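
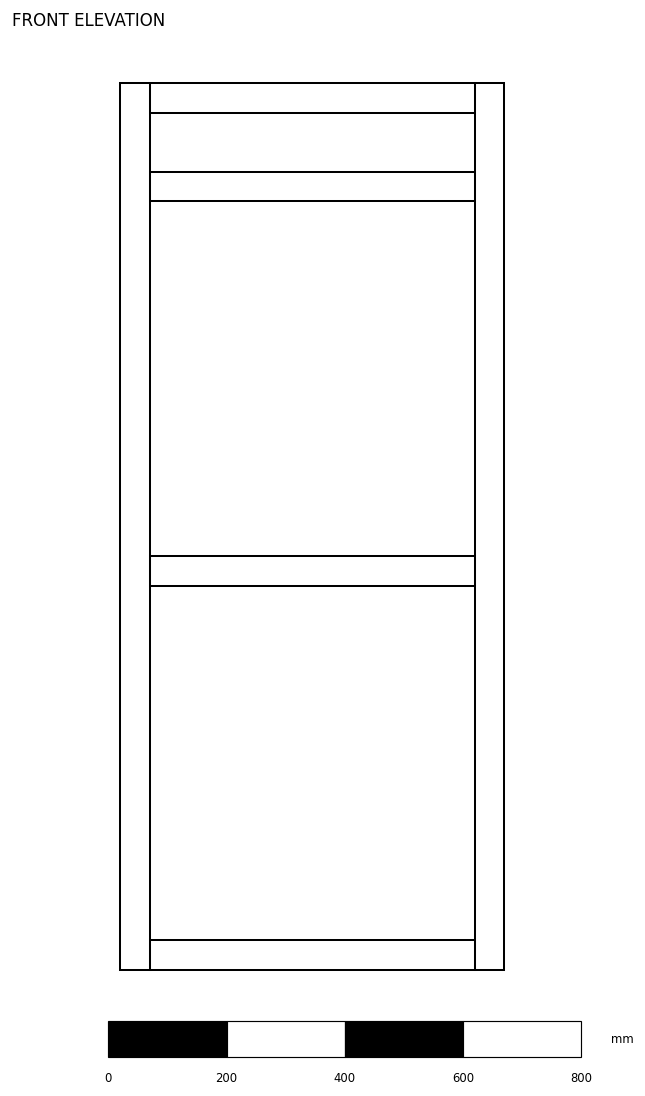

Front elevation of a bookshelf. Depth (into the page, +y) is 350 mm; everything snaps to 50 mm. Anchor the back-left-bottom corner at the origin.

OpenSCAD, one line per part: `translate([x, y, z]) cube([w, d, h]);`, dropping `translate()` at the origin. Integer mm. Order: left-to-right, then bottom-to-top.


cube([50, 350, 1500]);
translate([50, 0, 0]) cube([550, 350, 50]);
translate([50, 0, 650]) cube([550, 350, 50]);
translate([50, 0, 1300]) cube([550, 350, 50]);
translate([50, 0, 1450]) cube([550, 350, 50]);
translate([600, 0, 0]) cube([50, 350, 1500]);


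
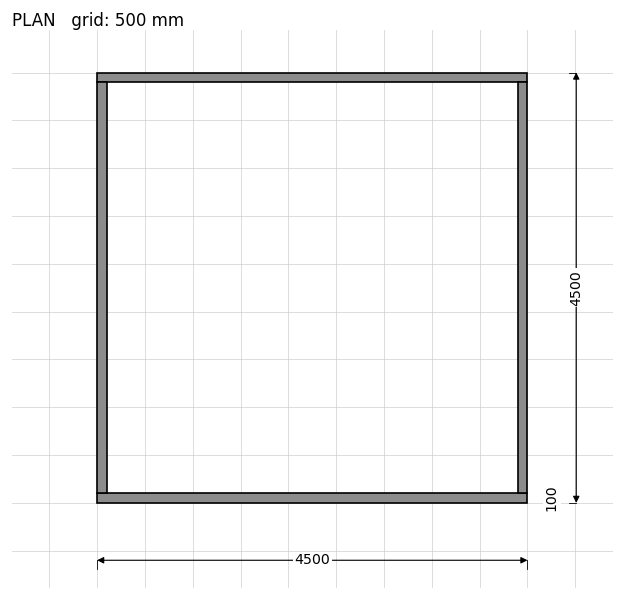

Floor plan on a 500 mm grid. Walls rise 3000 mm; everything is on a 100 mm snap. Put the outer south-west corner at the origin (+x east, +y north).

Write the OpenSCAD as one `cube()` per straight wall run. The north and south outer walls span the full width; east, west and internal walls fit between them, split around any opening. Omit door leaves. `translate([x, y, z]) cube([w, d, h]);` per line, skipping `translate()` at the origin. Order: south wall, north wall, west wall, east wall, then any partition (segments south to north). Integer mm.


cube([4500, 100, 3000]);
translate([0, 4400, 0]) cube([4500, 100, 3000]);
translate([0, 100, 0]) cube([100, 4300, 3000]);
translate([4400, 100, 0]) cube([100, 4300, 3000]);


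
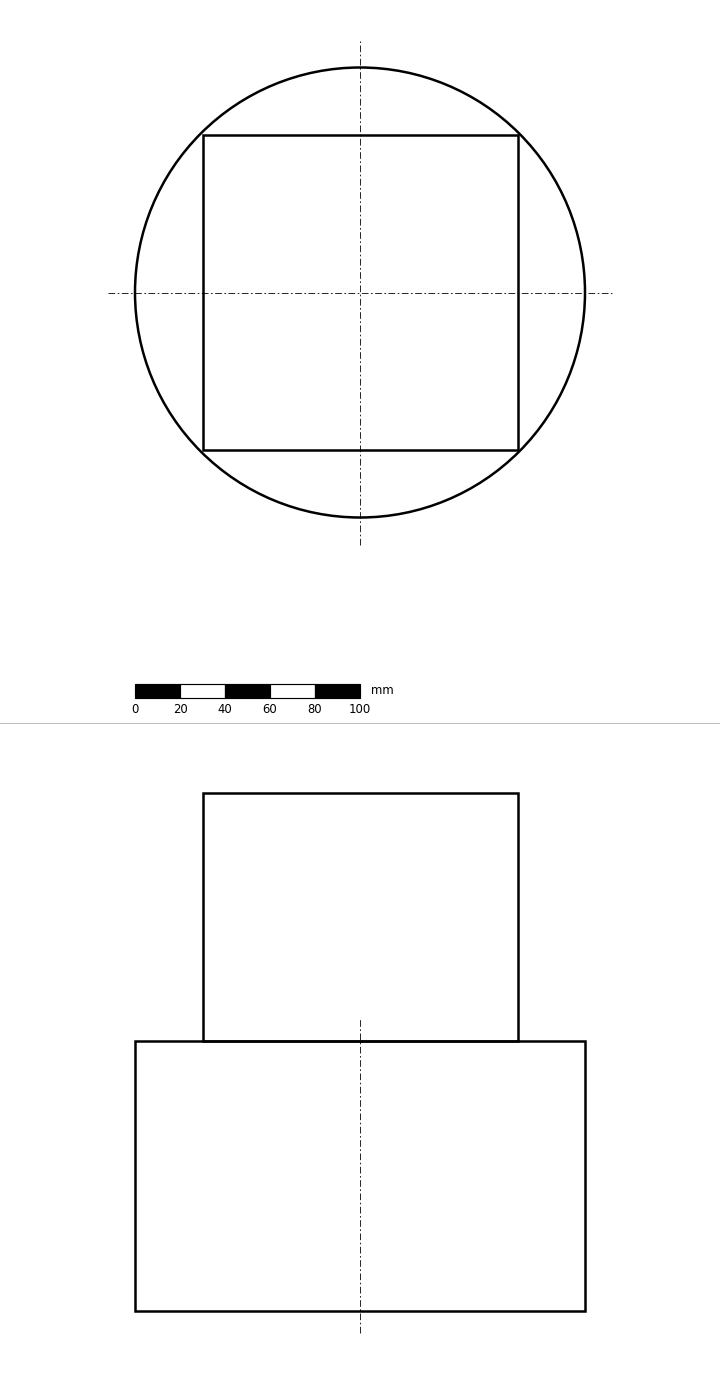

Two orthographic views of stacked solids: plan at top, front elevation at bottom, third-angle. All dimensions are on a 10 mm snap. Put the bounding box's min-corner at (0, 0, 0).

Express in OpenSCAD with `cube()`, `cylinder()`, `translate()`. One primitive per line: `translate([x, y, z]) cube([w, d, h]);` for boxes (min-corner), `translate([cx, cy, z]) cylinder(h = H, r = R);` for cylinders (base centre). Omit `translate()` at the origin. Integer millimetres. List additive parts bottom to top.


translate([100, 100, 0]) cylinder(h = 120, r = 100);
translate([30, 30, 120]) cube([140, 140, 110]);


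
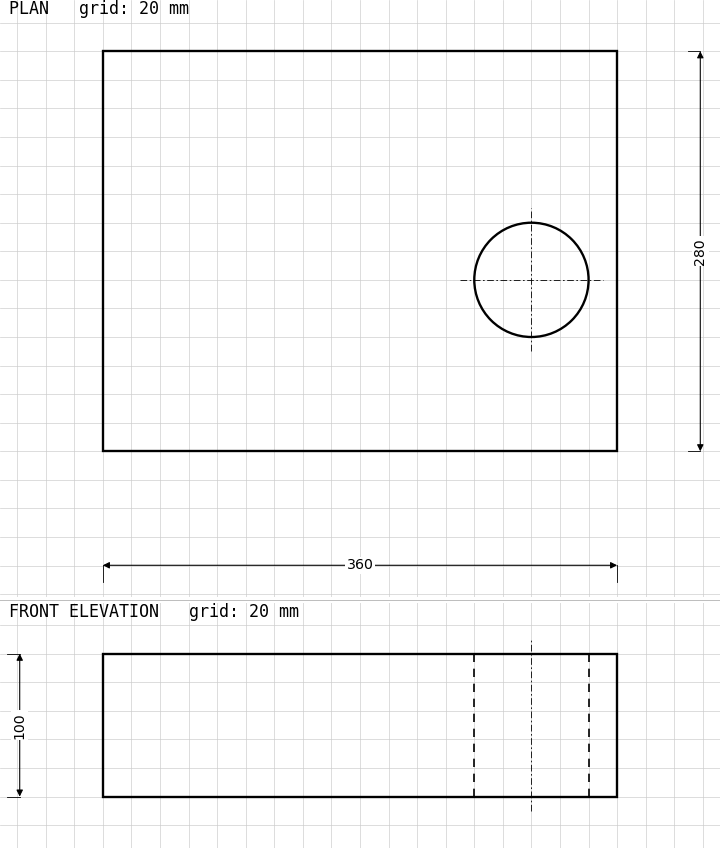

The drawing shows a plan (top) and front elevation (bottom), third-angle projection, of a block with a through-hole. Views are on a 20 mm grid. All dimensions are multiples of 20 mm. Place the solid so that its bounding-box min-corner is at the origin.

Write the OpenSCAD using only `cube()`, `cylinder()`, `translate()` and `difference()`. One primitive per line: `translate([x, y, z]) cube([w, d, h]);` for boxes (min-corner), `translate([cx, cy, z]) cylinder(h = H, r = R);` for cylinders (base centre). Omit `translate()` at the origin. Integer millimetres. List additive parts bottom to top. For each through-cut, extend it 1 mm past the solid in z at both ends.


difference() {
  cube([360, 280, 100]);
  translate([300, 120, -1]) cylinder(h = 102, r = 40);
}


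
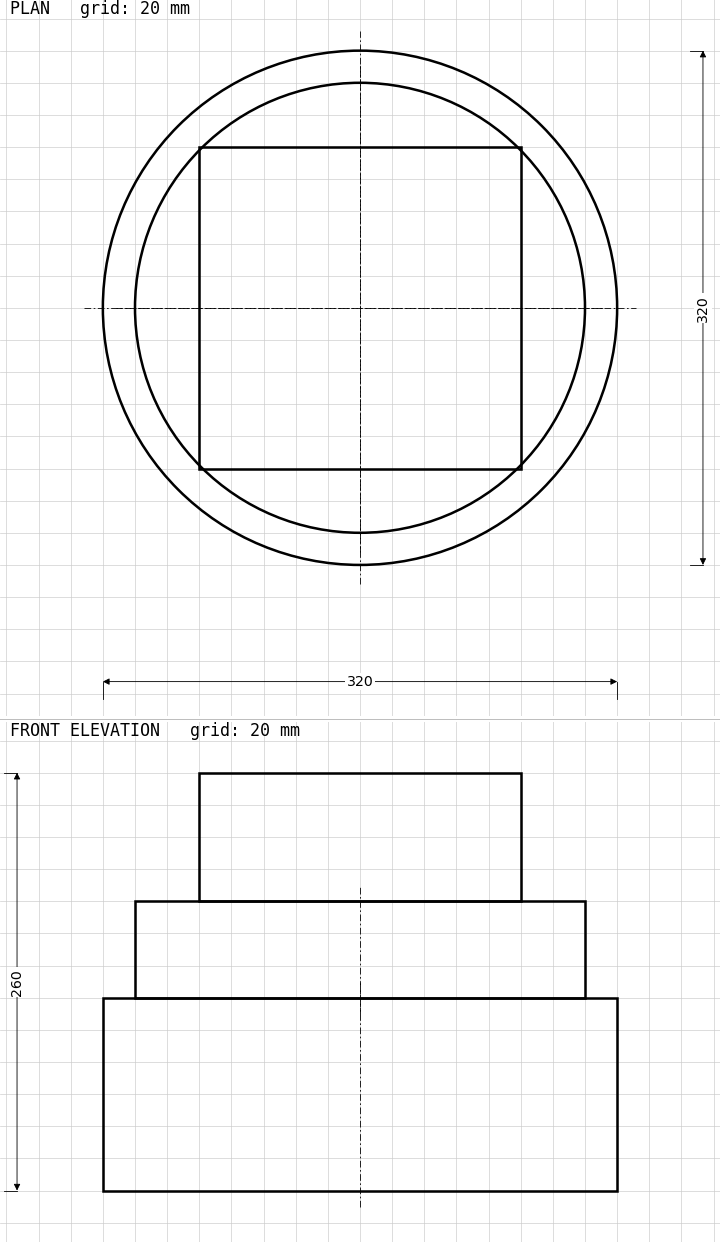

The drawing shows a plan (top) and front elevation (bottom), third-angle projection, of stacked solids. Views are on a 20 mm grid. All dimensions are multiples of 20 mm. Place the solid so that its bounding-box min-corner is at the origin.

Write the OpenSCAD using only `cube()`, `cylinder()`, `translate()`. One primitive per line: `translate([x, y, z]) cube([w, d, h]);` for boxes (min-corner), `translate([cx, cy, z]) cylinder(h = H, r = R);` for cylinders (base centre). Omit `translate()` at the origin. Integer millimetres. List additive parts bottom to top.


translate([160, 160, 0]) cylinder(h = 120, r = 160);
translate([160, 160, 120]) cylinder(h = 60, r = 140);
translate([60, 60, 180]) cube([200, 200, 80]);


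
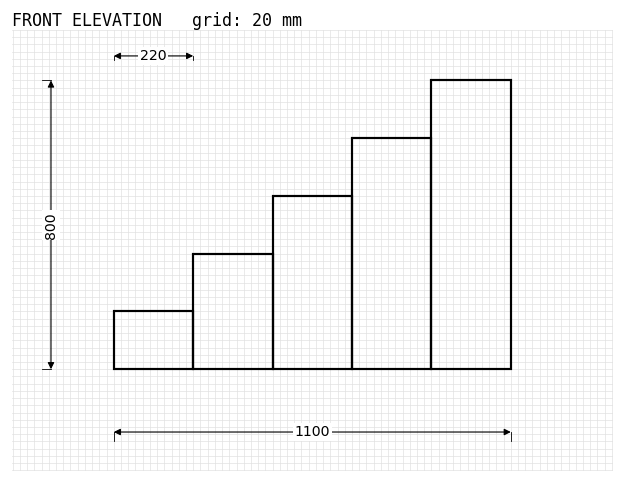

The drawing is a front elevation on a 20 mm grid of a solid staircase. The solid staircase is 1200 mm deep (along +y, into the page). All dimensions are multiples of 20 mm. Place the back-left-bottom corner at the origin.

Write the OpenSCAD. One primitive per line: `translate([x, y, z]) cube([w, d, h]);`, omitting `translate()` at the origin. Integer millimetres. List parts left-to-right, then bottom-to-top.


cube([220, 1200, 160]);
translate([220, 0, 0]) cube([220, 1200, 320]);
translate([440, 0, 0]) cube([220, 1200, 480]);
translate([660, 0, 0]) cube([220, 1200, 640]);
translate([880, 0, 0]) cube([220, 1200, 800]);


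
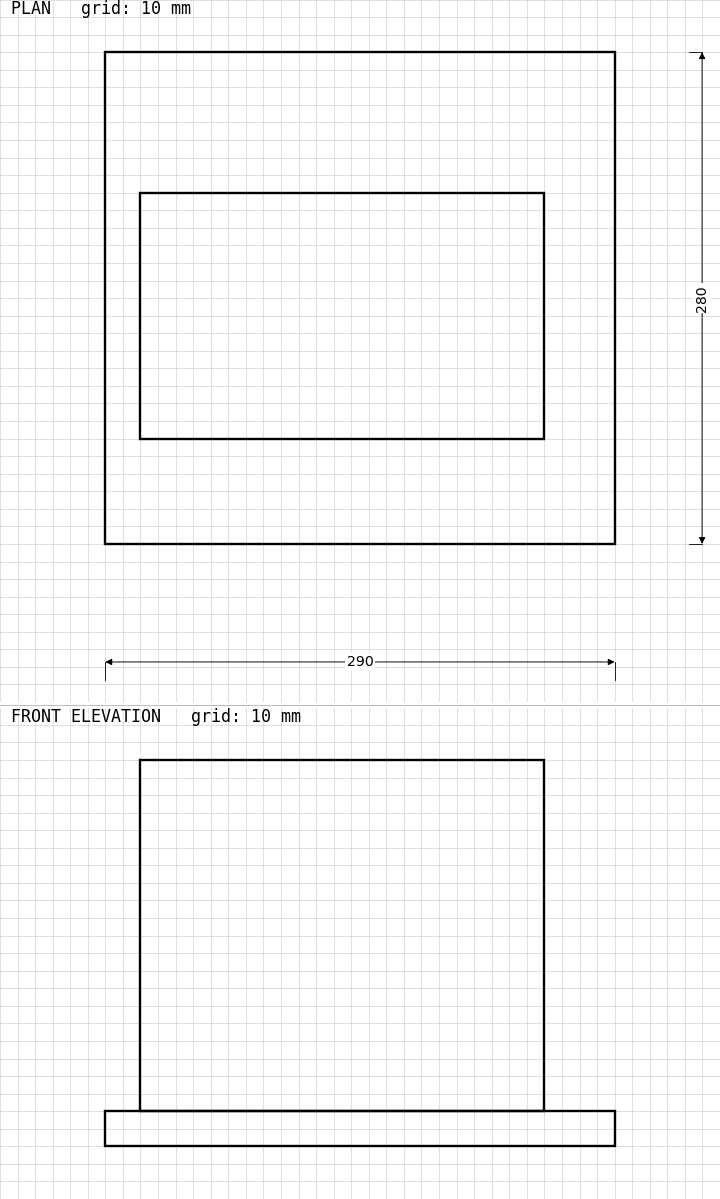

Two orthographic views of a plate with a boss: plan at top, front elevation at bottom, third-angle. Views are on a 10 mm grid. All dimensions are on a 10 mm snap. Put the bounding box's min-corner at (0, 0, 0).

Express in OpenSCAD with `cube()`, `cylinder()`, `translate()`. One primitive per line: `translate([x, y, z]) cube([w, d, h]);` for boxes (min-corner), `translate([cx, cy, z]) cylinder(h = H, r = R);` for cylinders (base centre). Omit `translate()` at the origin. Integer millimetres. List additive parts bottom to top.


cube([290, 280, 20]);
translate([20, 60, 20]) cube([230, 140, 200]);


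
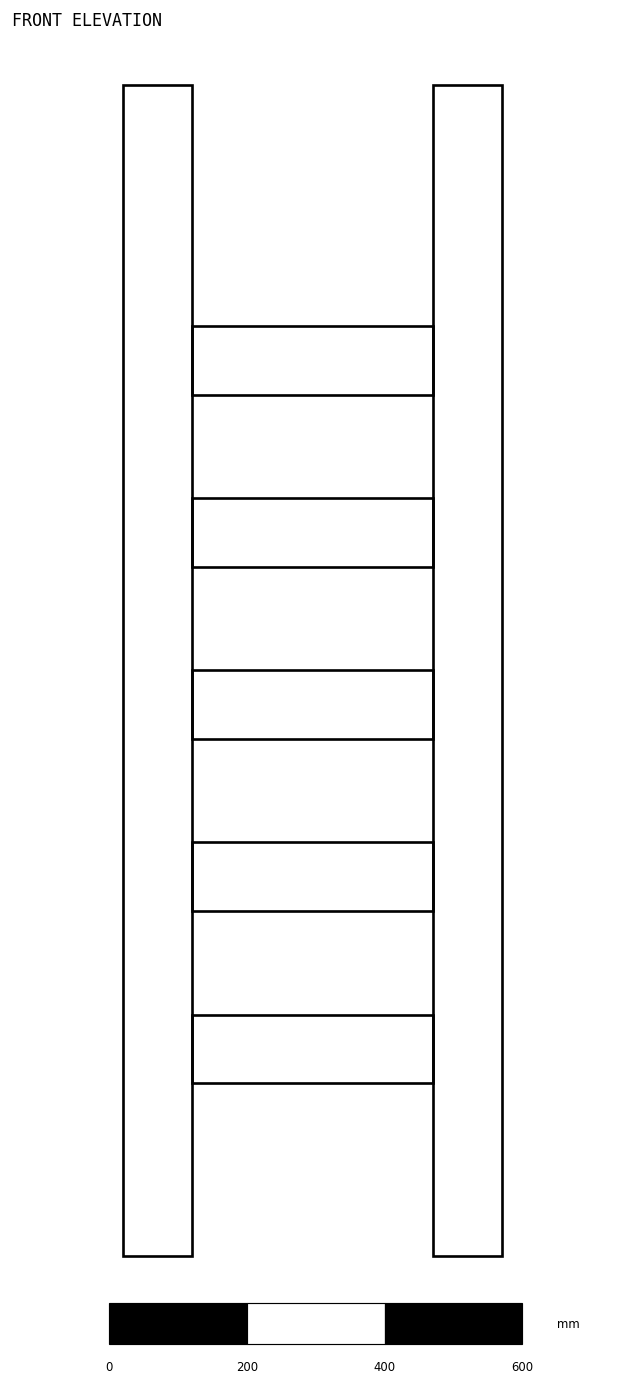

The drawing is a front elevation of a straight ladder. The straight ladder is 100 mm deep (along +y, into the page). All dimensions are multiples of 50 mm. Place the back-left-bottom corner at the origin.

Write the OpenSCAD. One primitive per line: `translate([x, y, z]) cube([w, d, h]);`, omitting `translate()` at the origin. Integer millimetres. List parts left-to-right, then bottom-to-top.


cube([100, 100, 1700]);
translate([100, 0, 250]) cube([350, 100, 100]);
translate([100, 0, 500]) cube([350, 100, 100]);
translate([100, 0, 750]) cube([350, 100, 100]);
translate([100, 0, 1000]) cube([350, 100, 100]);
translate([100, 0, 1250]) cube([350, 100, 100]);
translate([450, 0, 0]) cube([100, 100, 1700]);


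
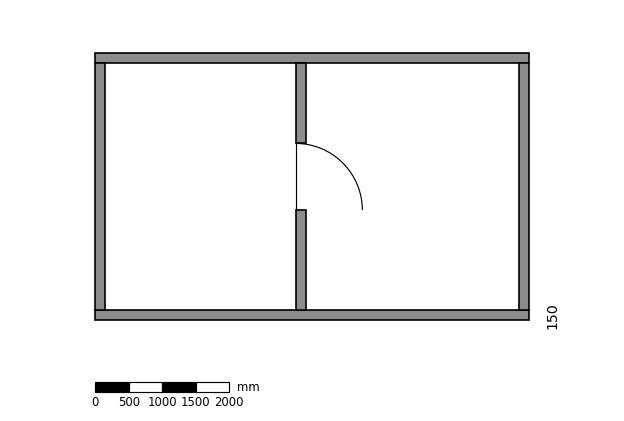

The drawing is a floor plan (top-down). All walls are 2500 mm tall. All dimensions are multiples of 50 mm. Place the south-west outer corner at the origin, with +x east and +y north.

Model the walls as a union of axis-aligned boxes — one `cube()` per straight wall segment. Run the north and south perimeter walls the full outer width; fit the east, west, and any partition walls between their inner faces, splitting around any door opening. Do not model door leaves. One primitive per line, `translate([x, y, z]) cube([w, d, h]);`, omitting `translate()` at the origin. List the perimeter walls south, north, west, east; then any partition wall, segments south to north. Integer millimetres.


cube([6500, 150, 2500]);
translate([0, 3850, 0]) cube([6500, 150, 2500]);
translate([0, 150, 0]) cube([150, 3700, 2500]);
translate([6350, 150, 0]) cube([150, 3700, 2500]);
translate([3000, 150, 0]) cube([150, 1500, 2500]);
translate([3000, 2650, 0]) cube([150, 1200, 2500]);


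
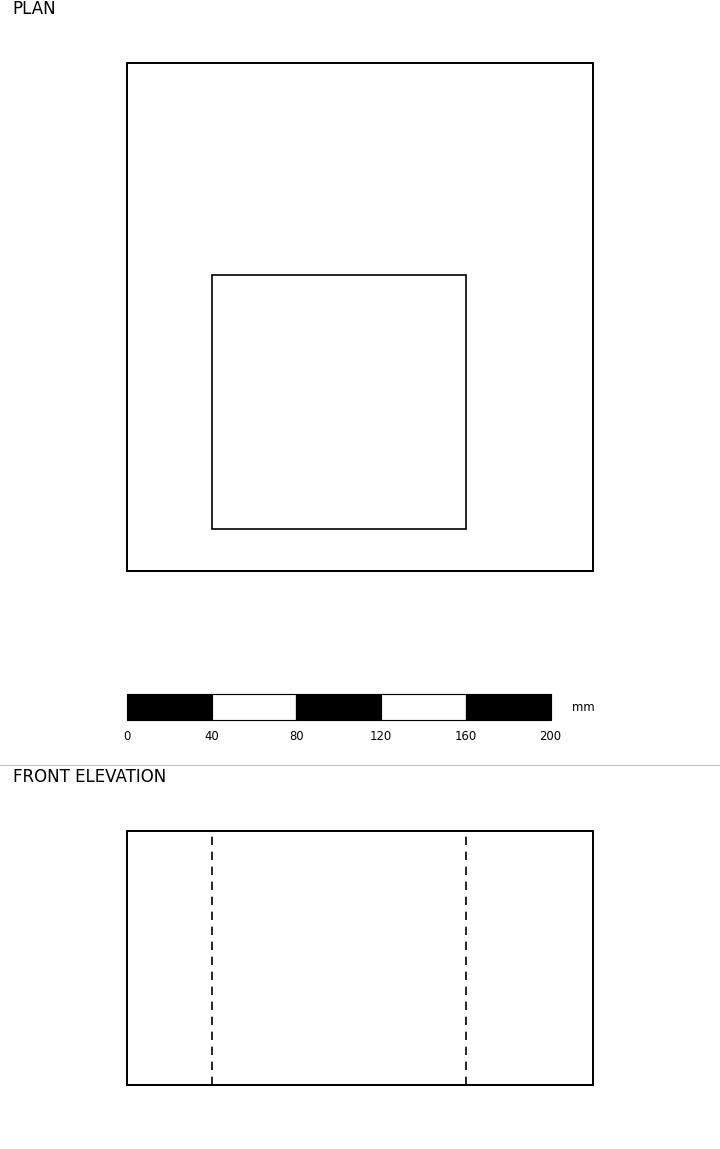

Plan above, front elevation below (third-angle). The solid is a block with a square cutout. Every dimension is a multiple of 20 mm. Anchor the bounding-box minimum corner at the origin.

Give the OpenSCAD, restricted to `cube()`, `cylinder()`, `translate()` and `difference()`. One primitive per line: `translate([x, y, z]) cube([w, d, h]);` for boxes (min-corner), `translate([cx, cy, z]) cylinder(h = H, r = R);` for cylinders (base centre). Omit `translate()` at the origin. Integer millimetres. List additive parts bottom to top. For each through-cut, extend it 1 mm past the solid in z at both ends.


difference() {
  cube([220, 240, 120]);
  translate([40, 20, -1]) cube([120, 120, 122]);
}


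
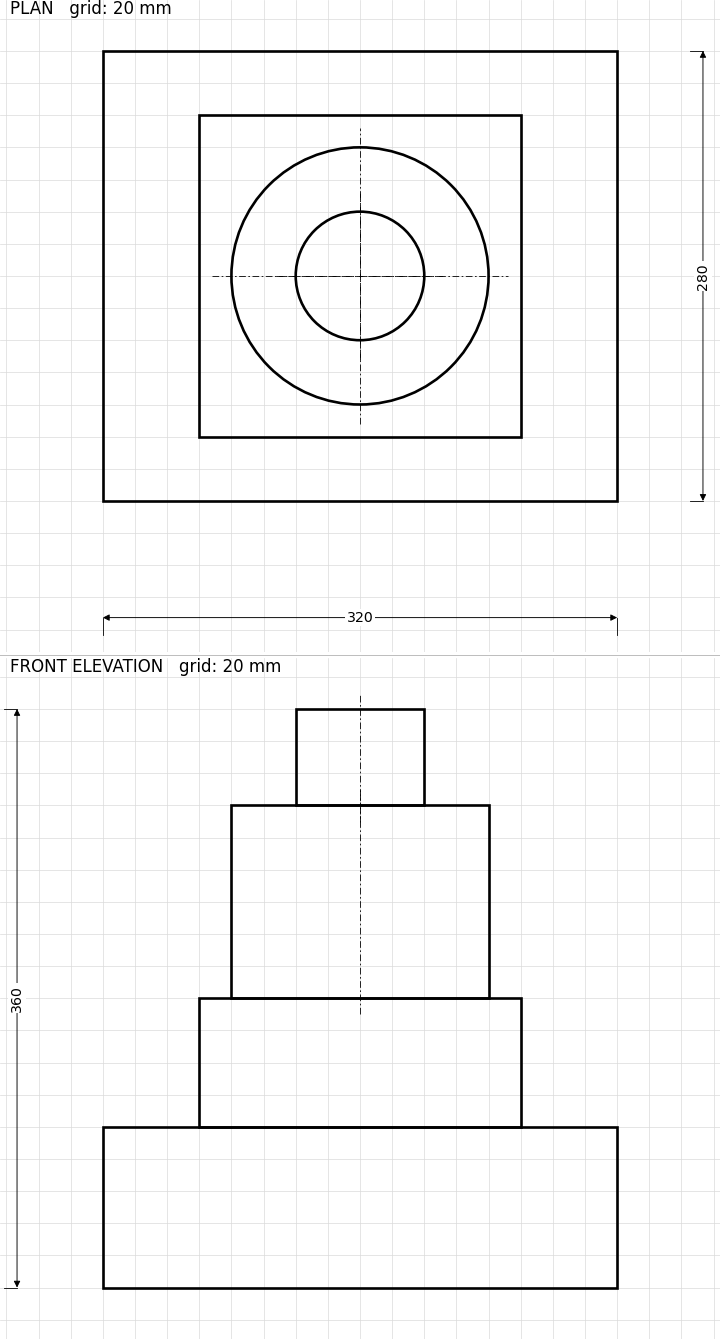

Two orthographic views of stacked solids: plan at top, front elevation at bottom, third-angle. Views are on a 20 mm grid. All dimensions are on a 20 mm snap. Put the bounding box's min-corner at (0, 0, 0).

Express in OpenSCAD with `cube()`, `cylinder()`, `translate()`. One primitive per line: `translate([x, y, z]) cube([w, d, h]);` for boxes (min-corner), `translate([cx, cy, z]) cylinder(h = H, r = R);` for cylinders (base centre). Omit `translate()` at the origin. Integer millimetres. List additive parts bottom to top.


cube([320, 280, 100]);
translate([60, 40, 100]) cube([200, 200, 80]);
translate([160, 140, 180]) cylinder(h = 120, r = 80);
translate([160, 140, 300]) cylinder(h = 60, r = 40);


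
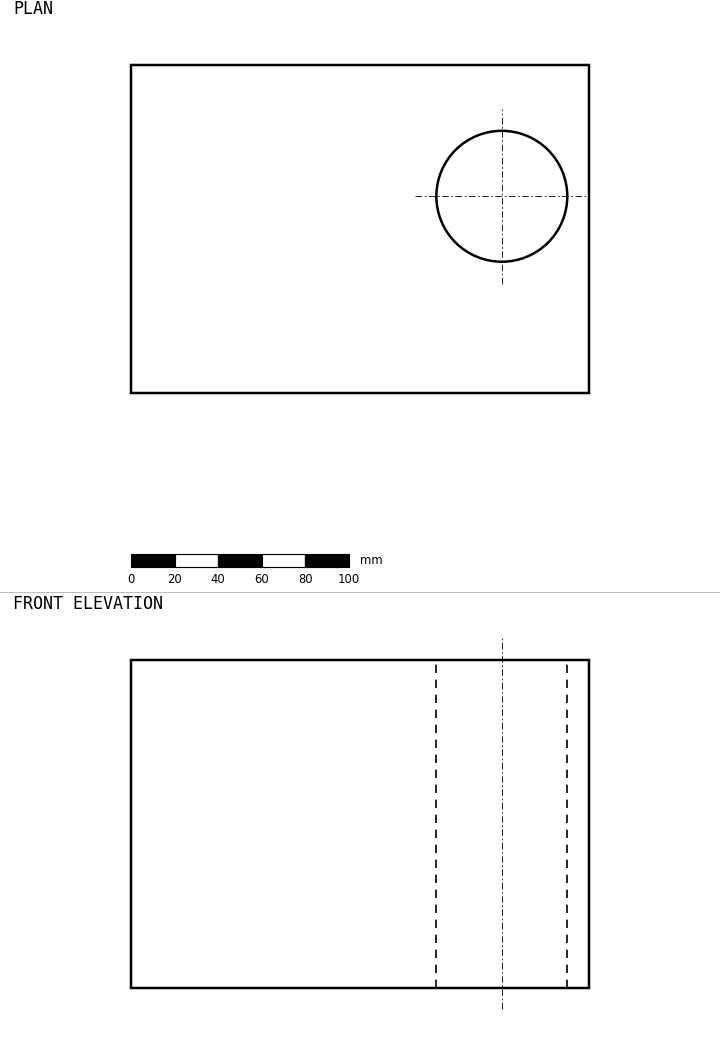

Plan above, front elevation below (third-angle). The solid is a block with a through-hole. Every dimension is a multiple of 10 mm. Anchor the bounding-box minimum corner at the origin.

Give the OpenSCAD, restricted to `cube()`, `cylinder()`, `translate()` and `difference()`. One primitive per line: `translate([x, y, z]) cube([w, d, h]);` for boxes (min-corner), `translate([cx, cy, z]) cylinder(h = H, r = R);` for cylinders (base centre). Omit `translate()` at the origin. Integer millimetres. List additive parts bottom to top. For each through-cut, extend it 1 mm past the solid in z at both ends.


difference() {
  cube([210, 150, 150]);
  translate([170, 90, -1]) cylinder(h = 152, r = 30);
}


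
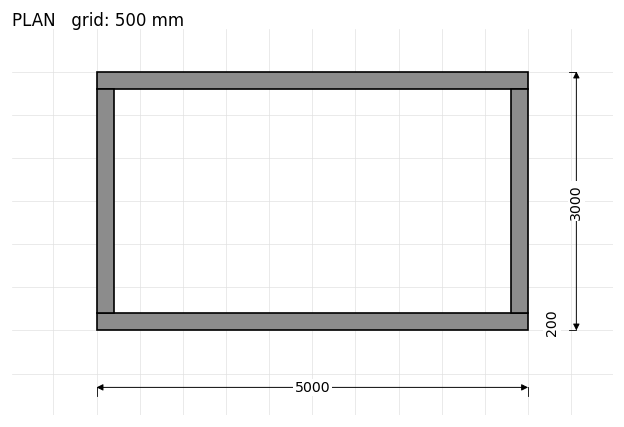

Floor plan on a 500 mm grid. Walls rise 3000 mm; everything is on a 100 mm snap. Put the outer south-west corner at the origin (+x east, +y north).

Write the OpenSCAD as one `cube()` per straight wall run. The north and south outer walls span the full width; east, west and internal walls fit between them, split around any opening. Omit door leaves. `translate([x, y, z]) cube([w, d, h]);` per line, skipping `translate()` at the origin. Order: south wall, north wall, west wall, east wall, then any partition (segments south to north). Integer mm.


cube([5000, 200, 3000]);
translate([0, 2800, 0]) cube([5000, 200, 3000]);
translate([0, 200, 0]) cube([200, 2600, 3000]);
translate([4800, 200, 0]) cube([200, 2600, 3000]);


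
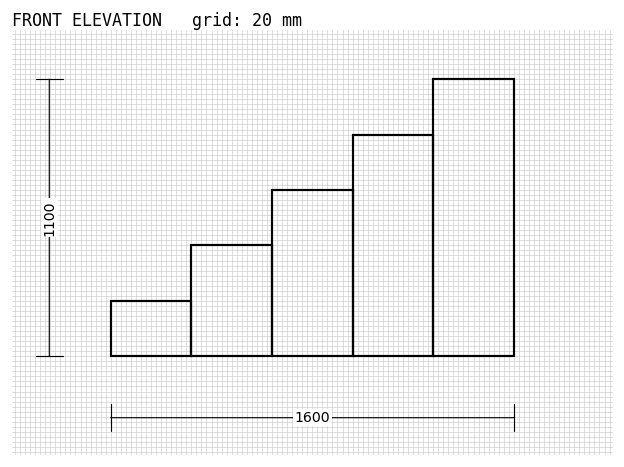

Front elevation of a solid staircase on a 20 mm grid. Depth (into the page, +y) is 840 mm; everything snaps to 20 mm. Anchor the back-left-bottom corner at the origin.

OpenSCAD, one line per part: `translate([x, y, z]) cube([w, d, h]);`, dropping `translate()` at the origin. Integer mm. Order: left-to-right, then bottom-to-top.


cube([320, 840, 220]);
translate([320, 0, 0]) cube([320, 840, 440]);
translate([640, 0, 0]) cube([320, 840, 660]);
translate([960, 0, 0]) cube([320, 840, 880]);
translate([1280, 0, 0]) cube([320, 840, 1100]);


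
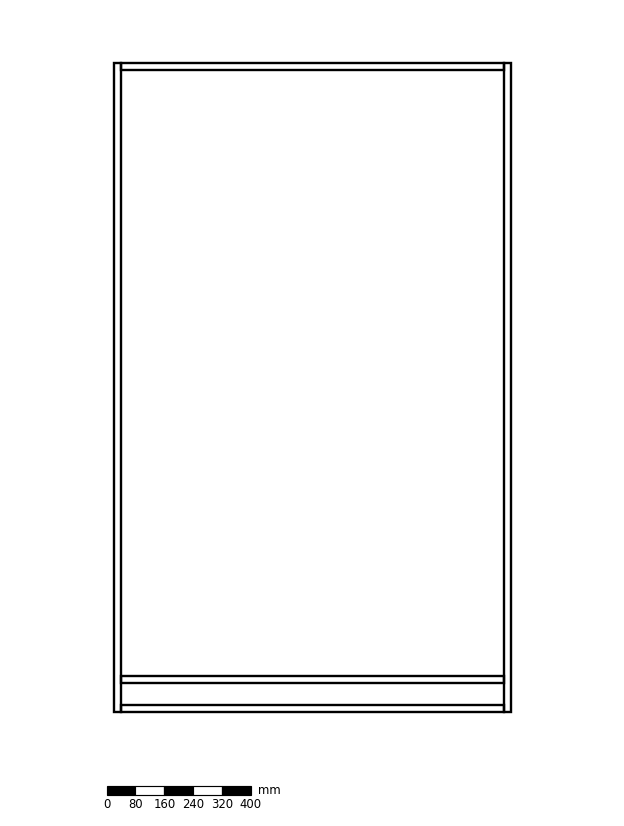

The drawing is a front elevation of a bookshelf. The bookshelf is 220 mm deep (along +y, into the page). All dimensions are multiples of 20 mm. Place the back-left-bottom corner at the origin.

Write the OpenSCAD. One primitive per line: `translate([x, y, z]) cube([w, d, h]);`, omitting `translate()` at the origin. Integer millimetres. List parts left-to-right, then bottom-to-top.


cube([20, 220, 1800]);
translate([20, 0, 0]) cube([1060, 220, 20]);
translate([20, 0, 80]) cube([1060, 220, 20]);
translate([20, 0, 1780]) cube([1060, 220, 20]);
translate([1080, 0, 0]) cube([20, 220, 1800]);


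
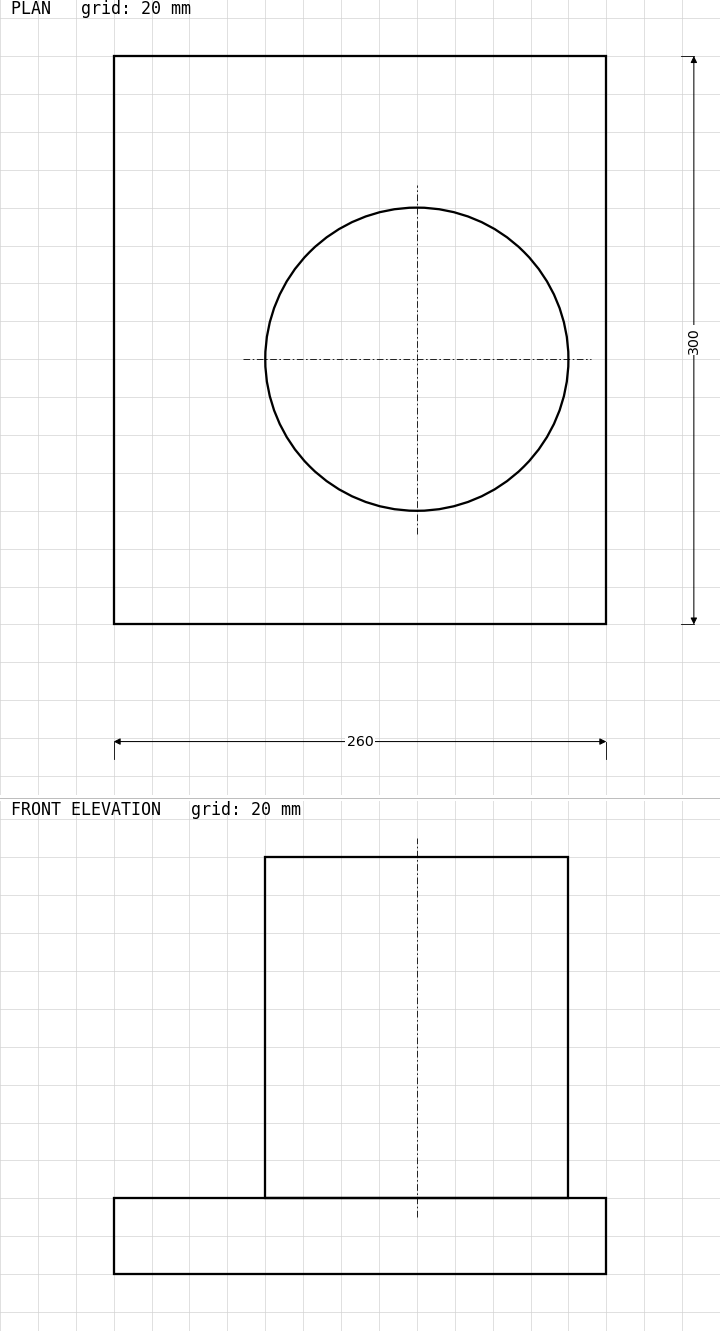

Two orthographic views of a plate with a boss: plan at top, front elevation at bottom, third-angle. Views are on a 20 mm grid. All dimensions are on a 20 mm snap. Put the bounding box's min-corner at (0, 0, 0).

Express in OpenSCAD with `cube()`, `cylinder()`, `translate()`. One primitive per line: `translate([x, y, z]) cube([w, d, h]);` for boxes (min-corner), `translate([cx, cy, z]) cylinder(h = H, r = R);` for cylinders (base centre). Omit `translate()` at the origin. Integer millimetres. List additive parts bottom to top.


cube([260, 300, 40]);
translate([160, 140, 40]) cylinder(h = 180, r = 80);


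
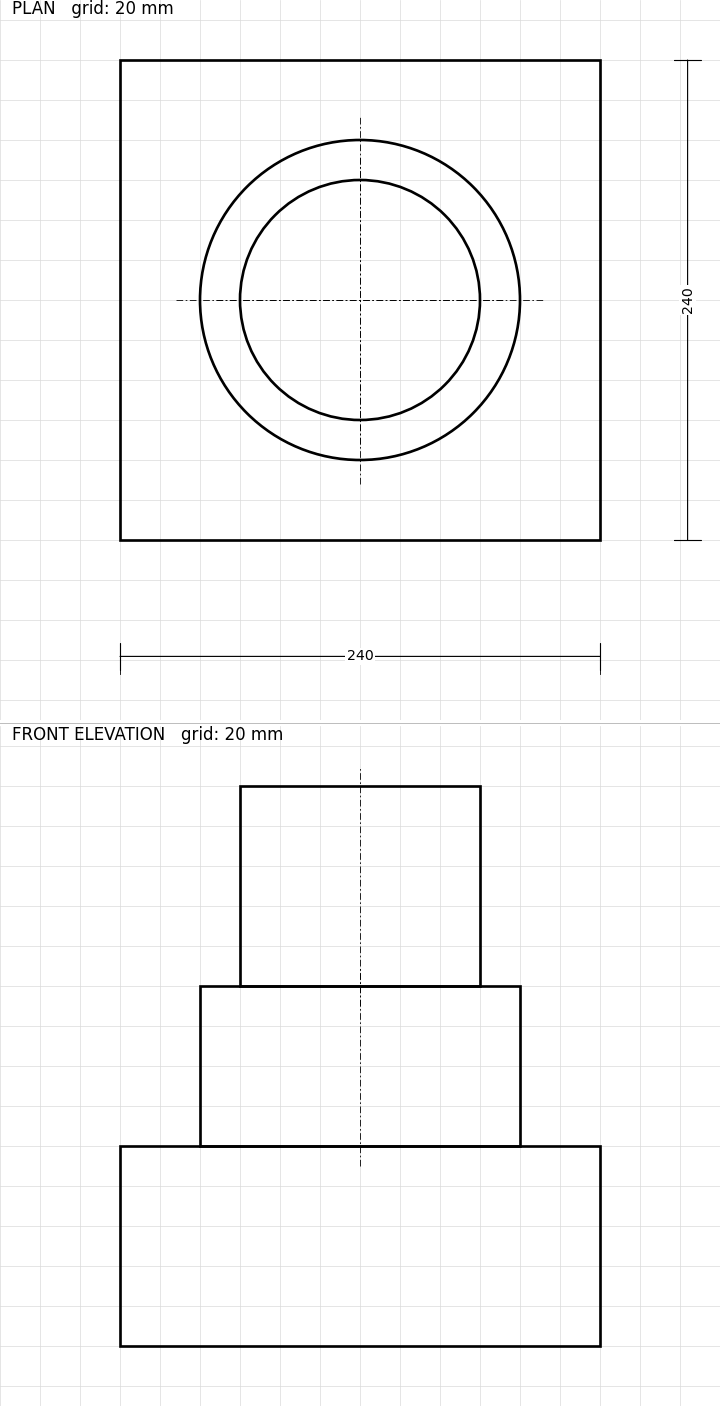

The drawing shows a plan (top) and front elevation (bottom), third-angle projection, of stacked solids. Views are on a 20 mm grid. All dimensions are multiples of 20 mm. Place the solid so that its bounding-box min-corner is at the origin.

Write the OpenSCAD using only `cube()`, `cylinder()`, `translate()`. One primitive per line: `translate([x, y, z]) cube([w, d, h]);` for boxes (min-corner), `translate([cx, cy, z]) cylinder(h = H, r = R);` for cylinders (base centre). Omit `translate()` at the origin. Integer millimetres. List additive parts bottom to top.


cube([240, 240, 100]);
translate([120, 120, 100]) cylinder(h = 80, r = 80);
translate([120, 120, 180]) cylinder(h = 100, r = 60);


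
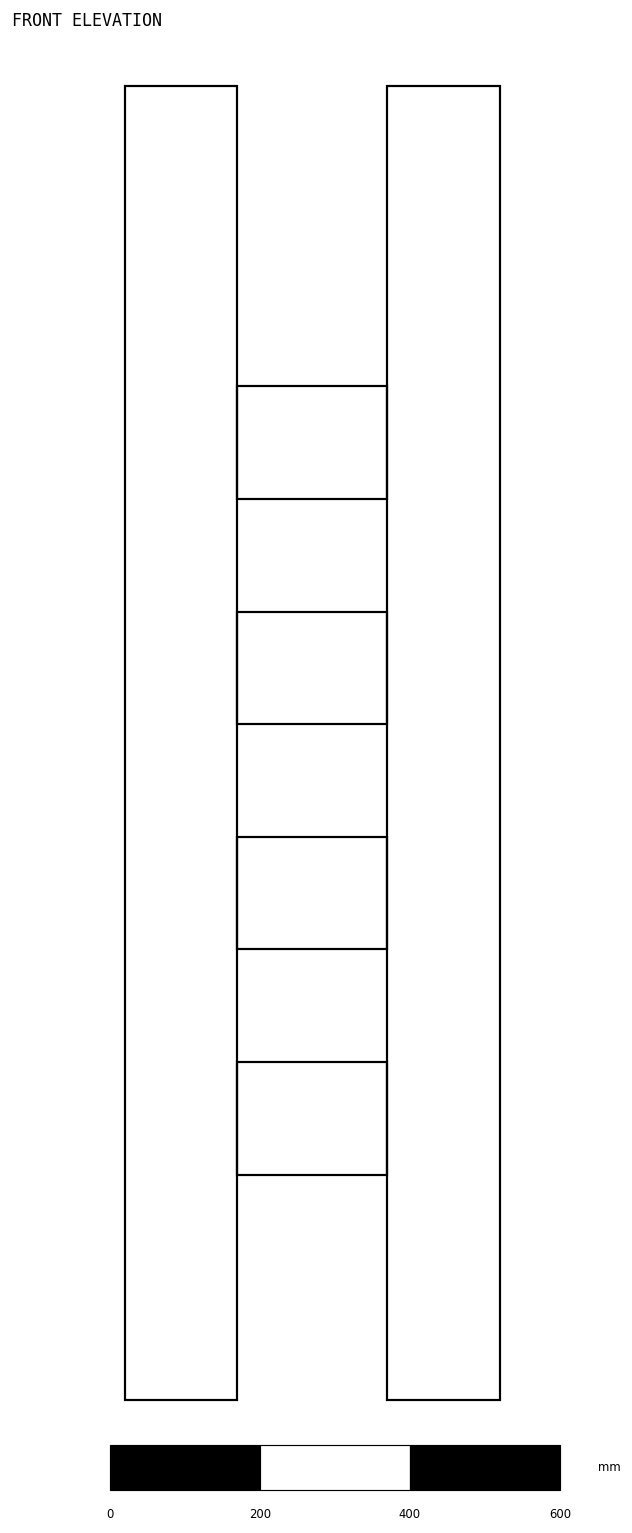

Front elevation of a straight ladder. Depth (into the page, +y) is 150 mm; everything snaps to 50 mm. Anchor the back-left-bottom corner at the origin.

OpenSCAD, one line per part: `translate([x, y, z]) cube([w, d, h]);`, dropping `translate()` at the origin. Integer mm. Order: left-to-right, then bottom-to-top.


cube([150, 150, 1750]);
translate([150, 0, 300]) cube([200, 150, 150]);
translate([150, 0, 600]) cube([200, 150, 150]);
translate([150, 0, 900]) cube([200, 150, 150]);
translate([150, 0, 1200]) cube([200, 150, 150]);
translate([350, 0, 0]) cube([150, 150, 1750]);


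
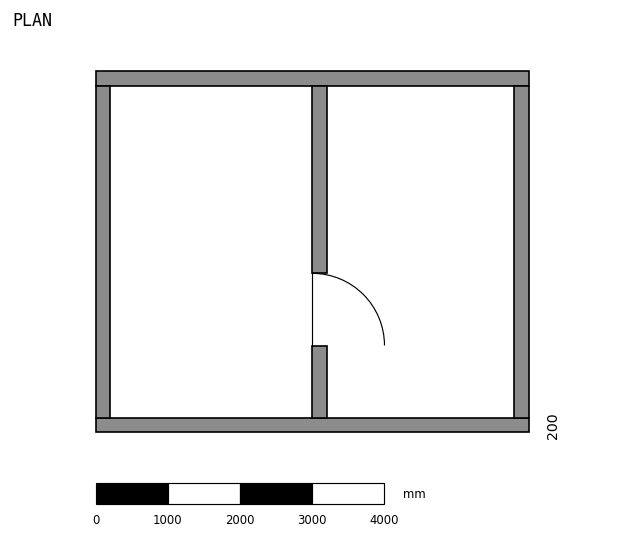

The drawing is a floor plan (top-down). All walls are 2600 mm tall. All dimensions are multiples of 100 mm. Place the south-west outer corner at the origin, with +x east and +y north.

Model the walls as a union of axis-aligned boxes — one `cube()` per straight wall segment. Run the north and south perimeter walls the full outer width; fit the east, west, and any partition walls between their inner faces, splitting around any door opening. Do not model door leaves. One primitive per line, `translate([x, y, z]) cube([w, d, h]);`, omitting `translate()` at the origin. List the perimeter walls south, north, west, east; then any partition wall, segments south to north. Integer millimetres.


cube([6000, 200, 2600]);
translate([0, 4800, 0]) cube([6000, 200, 2600]);
translate([0, 200, 0]) cube([200, 4600, 2600]);
translate([5800, 200, 0]) cube([200, 4600, 2600]);
translate([3000, 200, 0]) cube([200, 1000, 2600]);
translate([3000, 2200, 0]) cube([200, 2600, 2600]);


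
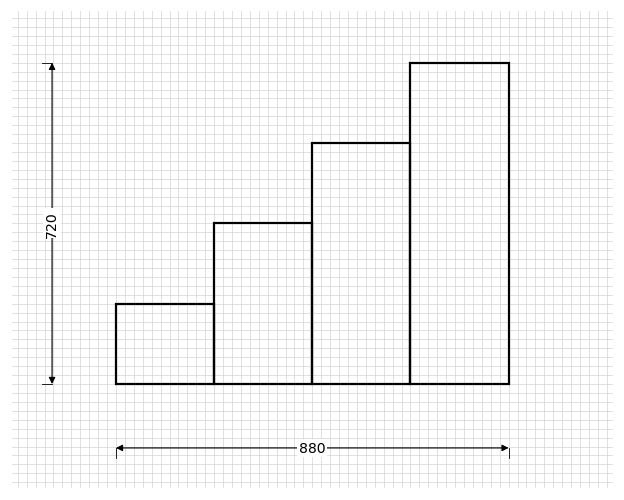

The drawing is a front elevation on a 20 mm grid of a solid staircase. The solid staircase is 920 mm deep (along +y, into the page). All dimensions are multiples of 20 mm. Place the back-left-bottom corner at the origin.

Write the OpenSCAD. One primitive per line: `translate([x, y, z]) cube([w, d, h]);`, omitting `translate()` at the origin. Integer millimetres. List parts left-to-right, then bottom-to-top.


cube([220, 920, 180]);
translate([220, 0, 0]) cube([220, 920, 360]);
translate([440, 0, 0]) cube([220, 920, 540]);
translate([660, 0, 0]) cube([220, 920, 720]);


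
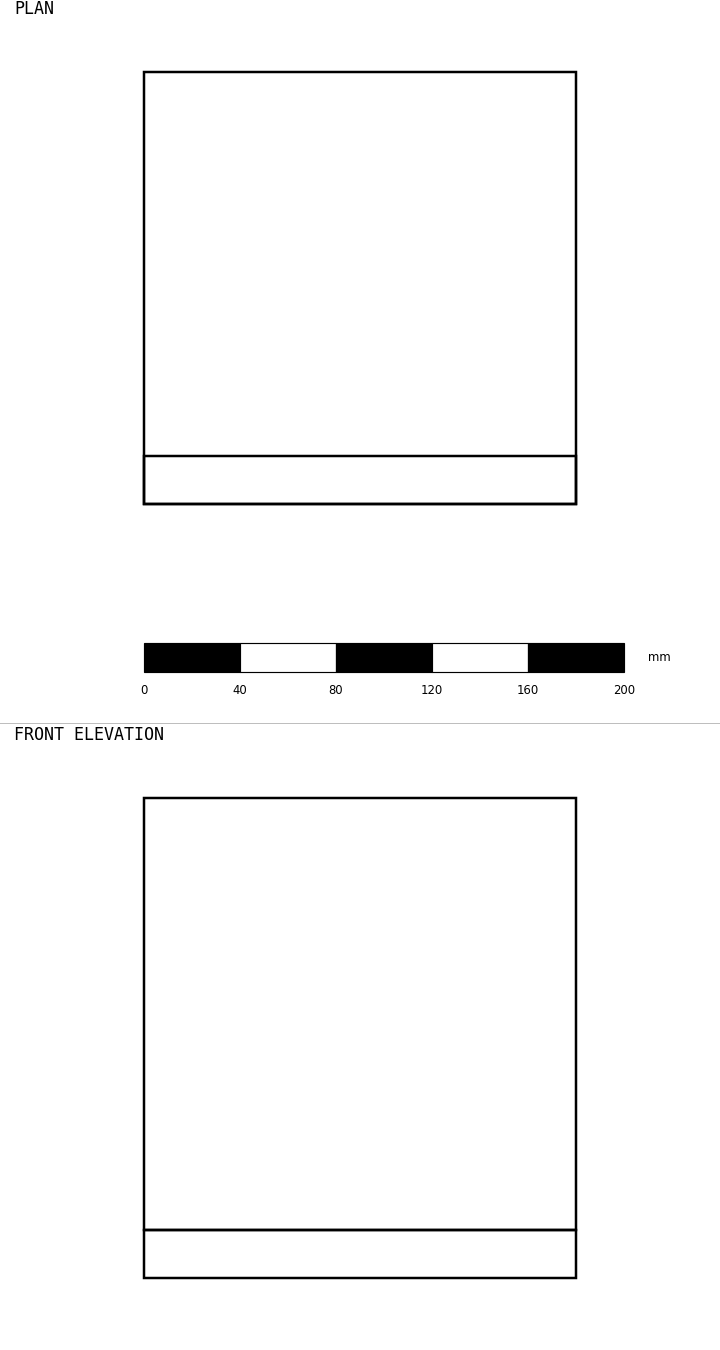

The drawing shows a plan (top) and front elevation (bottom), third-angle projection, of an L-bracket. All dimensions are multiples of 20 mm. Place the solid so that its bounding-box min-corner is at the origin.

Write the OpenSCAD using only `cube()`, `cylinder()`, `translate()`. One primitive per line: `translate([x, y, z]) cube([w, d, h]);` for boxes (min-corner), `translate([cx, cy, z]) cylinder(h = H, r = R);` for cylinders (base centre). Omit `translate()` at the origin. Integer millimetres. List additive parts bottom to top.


cube([180, 180, 20]);
translate([0, 0, 20]) cube([180, 20, 180]);


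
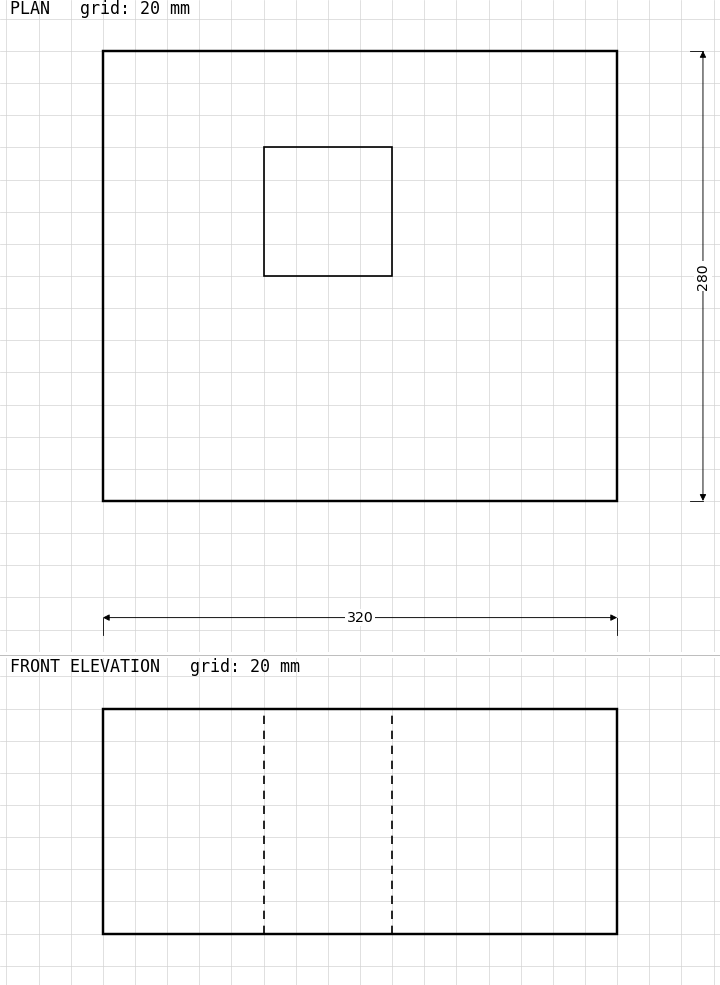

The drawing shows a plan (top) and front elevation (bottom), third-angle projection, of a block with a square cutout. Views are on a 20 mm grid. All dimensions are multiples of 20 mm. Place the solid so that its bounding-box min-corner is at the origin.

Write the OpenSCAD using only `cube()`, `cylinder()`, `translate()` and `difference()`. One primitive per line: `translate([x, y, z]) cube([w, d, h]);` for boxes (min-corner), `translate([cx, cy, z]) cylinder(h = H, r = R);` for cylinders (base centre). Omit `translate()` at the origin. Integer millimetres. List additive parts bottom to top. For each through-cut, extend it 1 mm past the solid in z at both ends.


difference() {
  cube([320, 280, 140]);
  translate([100, 140, -1]) cube([80, 80, 142]);
}


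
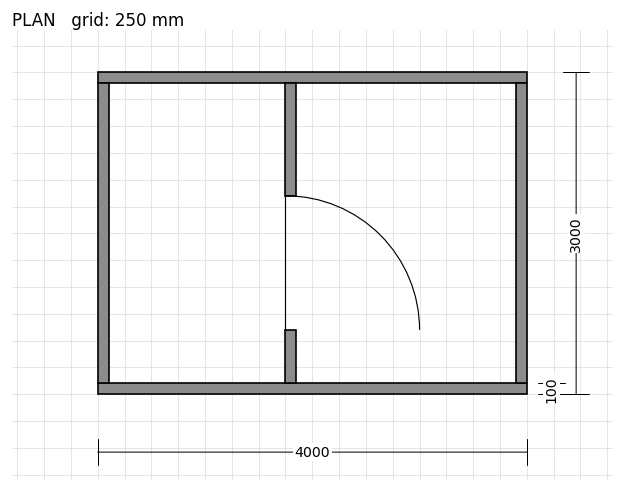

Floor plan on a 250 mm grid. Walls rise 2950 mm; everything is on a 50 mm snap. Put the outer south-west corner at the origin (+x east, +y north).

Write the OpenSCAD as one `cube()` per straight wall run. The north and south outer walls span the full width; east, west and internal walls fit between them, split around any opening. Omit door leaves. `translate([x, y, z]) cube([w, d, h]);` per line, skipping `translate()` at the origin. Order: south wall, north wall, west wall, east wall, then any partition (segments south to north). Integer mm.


cube([4000, 100, 2950]);
translate([0, 2900, 0]) cube([4000, 100, 2950]);
translate([0, 100, 0]) cube([100, 2800, 2950]);
translate([3900, 100, 0]) cube([100, 2800, 2950]);
translate([1750, 100, 0]) cube([100, 500, 2950]);
translate([1750, 1850, 0]) cube([100, 1050, 2950]);


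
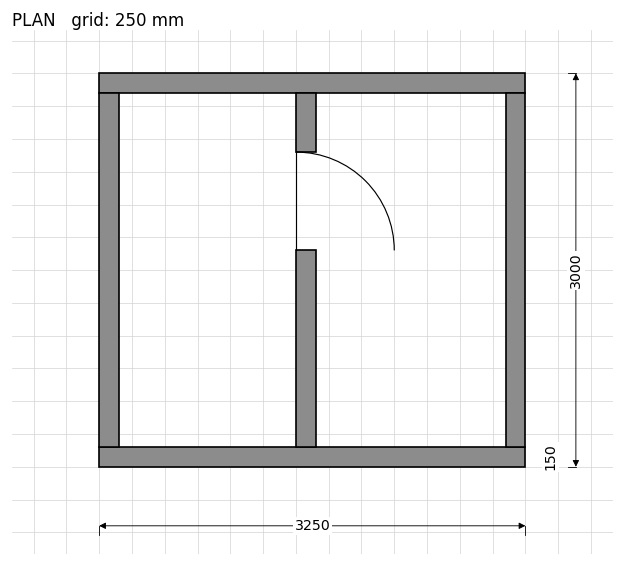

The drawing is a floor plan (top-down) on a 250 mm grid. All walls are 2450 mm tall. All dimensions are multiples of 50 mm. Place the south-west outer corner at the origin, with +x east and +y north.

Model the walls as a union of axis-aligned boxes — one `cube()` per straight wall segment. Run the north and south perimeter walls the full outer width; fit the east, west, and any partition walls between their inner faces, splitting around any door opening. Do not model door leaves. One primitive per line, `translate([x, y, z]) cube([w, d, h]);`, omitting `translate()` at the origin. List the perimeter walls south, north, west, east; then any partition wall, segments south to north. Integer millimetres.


cube([3250, 150, 2450]);
translate([0, 2850, 0]) cube([3250, 150, 2450]);
translate([0, 150, 0]) cube([150, 2700, 2450]);
translate([3100, 150, 0]) cube([150, 2700, 2450]);
translate([1500, 150, 0]) cube([150, 1500, 2450]);
translate([1500, 2400, 0]) cube([150, 450, 2450]);


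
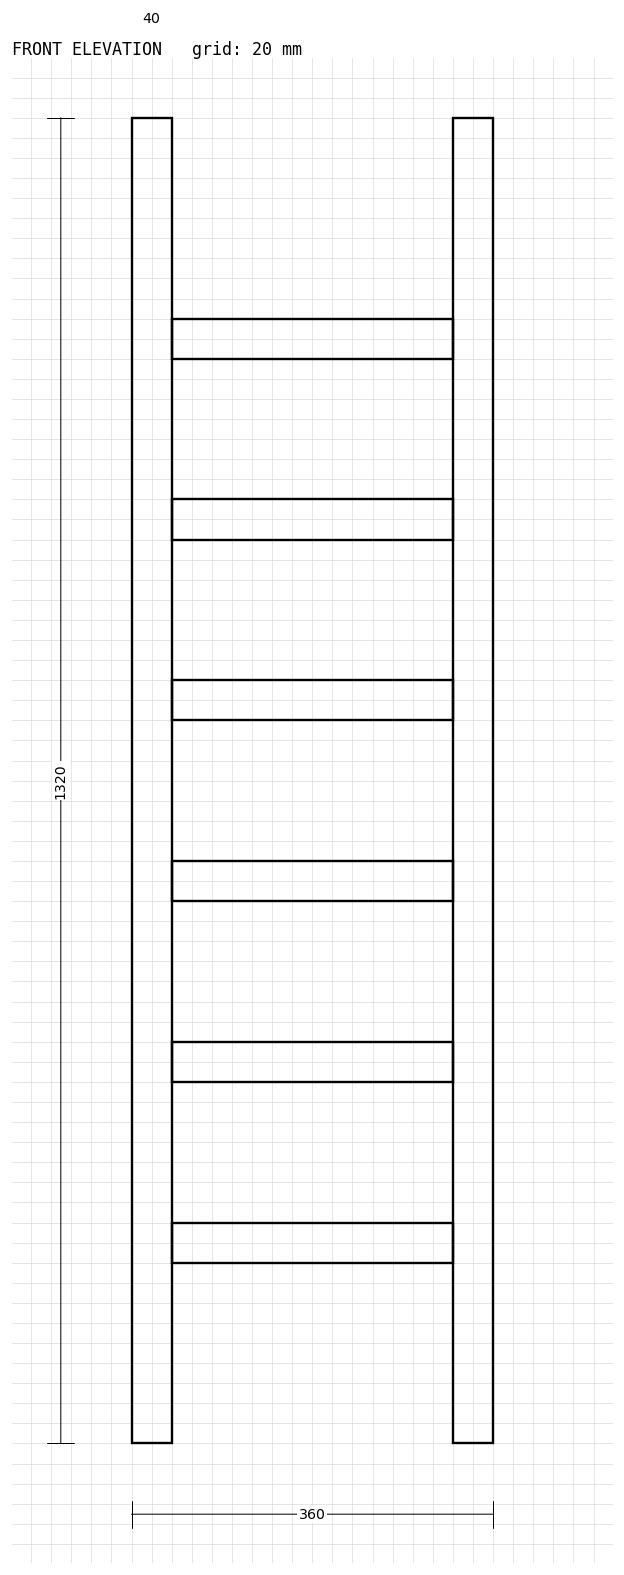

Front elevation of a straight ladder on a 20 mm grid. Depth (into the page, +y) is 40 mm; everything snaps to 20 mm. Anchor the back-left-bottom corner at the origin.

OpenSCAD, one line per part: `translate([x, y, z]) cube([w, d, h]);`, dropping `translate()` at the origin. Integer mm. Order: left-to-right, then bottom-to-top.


cube([40, 40, 1320]);
translate([40, 0, 180]) cube([280, 40, 40]);
translate([40, 0, 360]) cube([280, 40, 40]);
translate([40, 0, 540]) cube([280, 40, 40]);
translate([40, 0, 720]) cube([280, 40, 40]);
translate([40, 0, 900]) cube([280, 40, 40]);
translate([40, 0, 1080]) cube([280, 40, 40]);
translate([320, 0, 0]) cube([40, 40, 1320]);


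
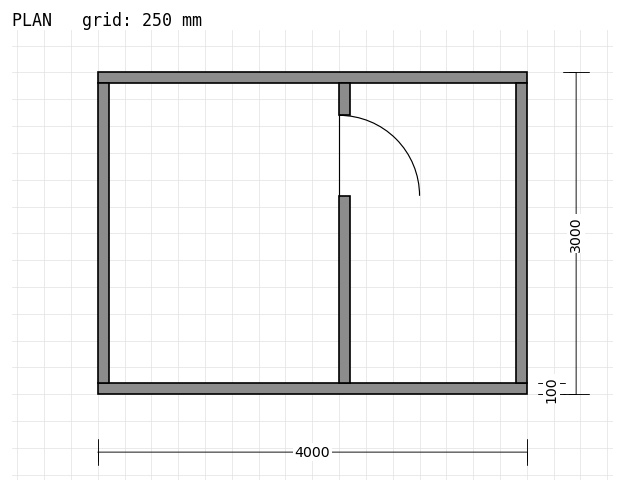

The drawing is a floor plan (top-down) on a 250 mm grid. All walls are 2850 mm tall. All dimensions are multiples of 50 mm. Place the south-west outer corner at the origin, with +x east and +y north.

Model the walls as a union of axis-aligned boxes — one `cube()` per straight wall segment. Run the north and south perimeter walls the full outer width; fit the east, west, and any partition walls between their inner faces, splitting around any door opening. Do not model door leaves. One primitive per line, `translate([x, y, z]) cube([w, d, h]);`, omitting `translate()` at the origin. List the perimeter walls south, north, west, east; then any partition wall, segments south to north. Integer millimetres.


cube([4000, 100, 2850]);
translate([0, 2900, 0]) cube([4000, 100, 2850]);
translate([0, 100, 0]) cube([100, 2800, 2850]);
translate([3900, 100, 0]) cube([100, 2800, 2850]);
translate([2250, 100, 0]) cube([100, 1750, 2850]);
translate([2250, 2600, 0]) cube([100, 300, 2850]);


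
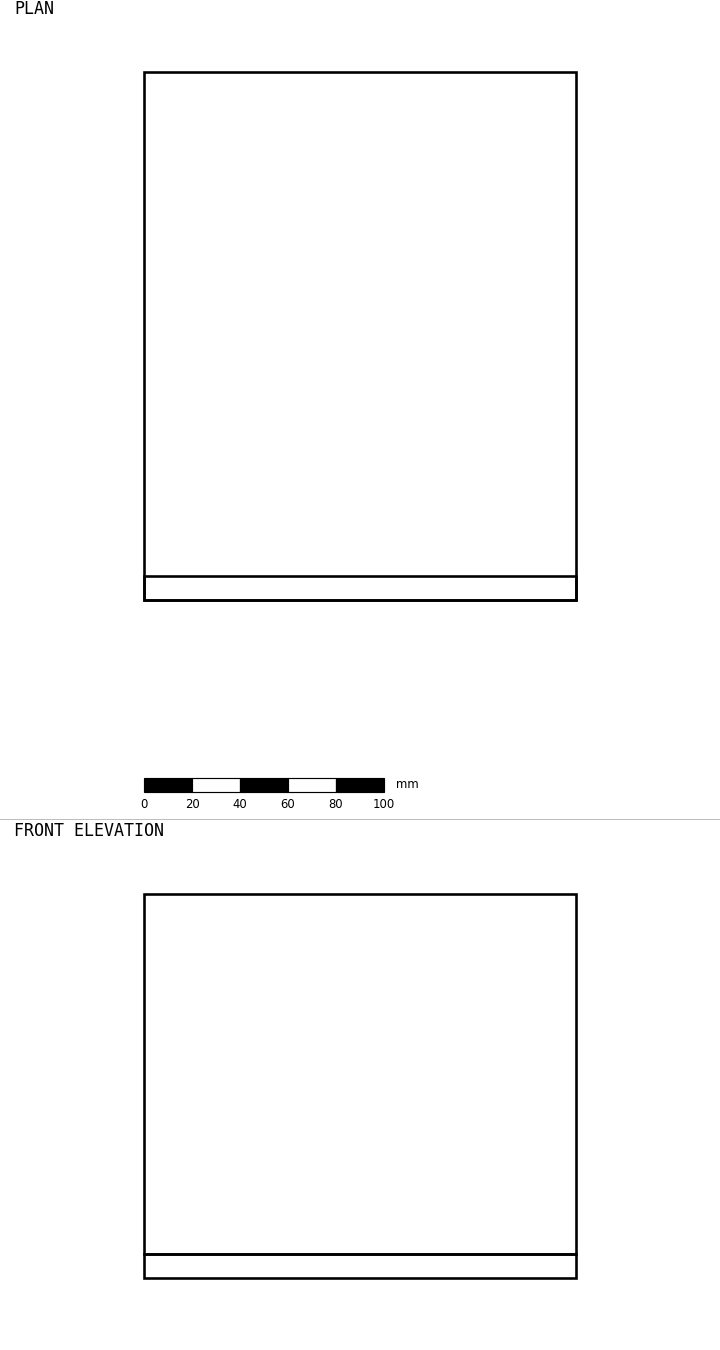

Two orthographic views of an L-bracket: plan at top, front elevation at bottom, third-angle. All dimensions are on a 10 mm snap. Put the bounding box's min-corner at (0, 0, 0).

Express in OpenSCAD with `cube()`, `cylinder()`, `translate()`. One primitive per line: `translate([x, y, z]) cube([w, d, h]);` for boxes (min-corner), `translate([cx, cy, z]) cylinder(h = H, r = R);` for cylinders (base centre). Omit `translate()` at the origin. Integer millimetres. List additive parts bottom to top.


cube([180, 220, 10]);
translate([0, 0, 10]) cube([180, 10, 150]);


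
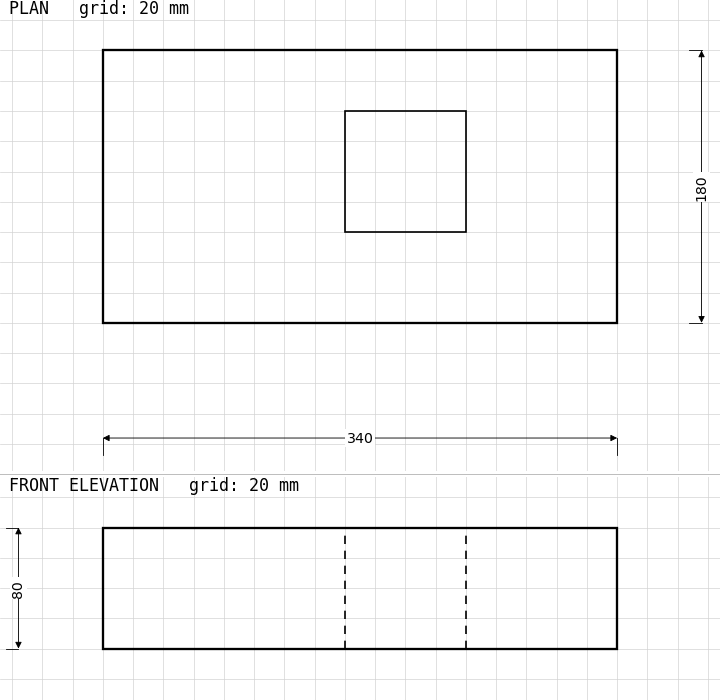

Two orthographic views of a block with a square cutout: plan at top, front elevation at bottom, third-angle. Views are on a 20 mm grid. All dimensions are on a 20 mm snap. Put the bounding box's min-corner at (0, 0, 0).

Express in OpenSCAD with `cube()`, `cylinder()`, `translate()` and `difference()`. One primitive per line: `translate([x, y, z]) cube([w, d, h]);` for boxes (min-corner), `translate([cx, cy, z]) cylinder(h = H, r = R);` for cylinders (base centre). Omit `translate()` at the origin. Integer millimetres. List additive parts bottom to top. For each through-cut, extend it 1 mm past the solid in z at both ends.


difference() {
  cube([340, 180, 80]);
  translate([160, 60, -1]) cube([80, 80, 82]);
}


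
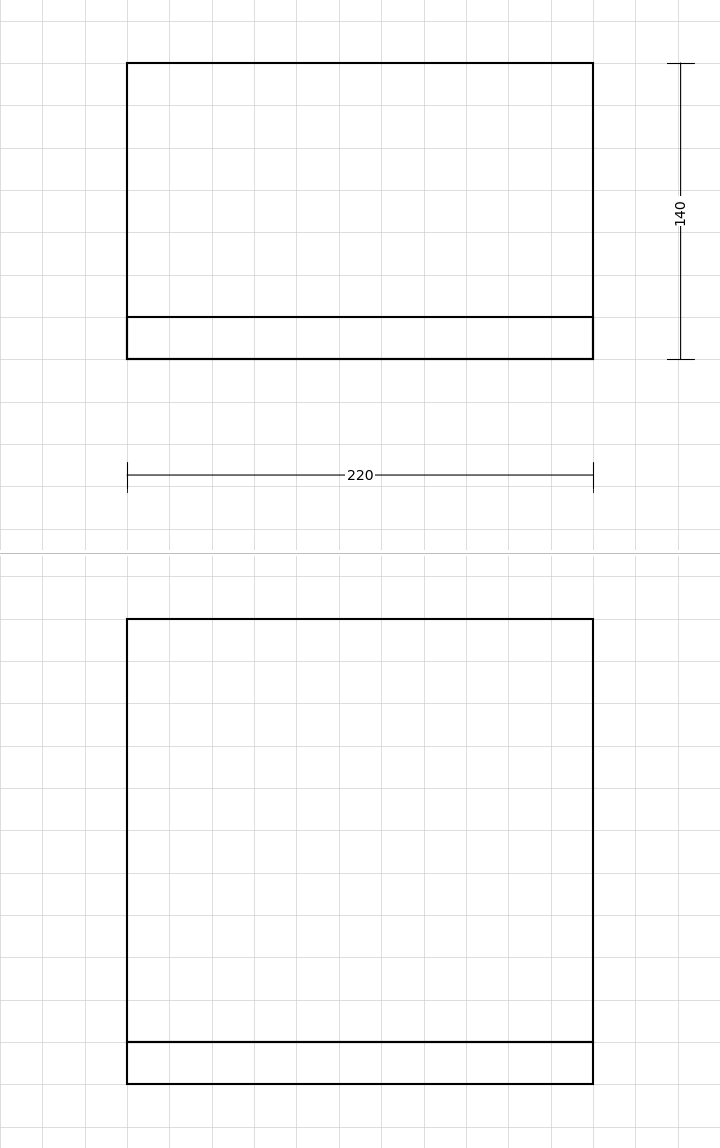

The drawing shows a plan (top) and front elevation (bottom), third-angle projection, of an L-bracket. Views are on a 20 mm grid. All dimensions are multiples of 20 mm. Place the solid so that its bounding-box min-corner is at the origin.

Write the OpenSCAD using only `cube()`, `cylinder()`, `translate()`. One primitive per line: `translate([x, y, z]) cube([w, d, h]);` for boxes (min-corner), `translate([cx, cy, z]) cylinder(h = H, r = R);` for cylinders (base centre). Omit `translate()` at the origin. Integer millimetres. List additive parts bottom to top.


cube([220, 140, 20]);
translate([0, 0, 20]) cube([220, 20, 200]);


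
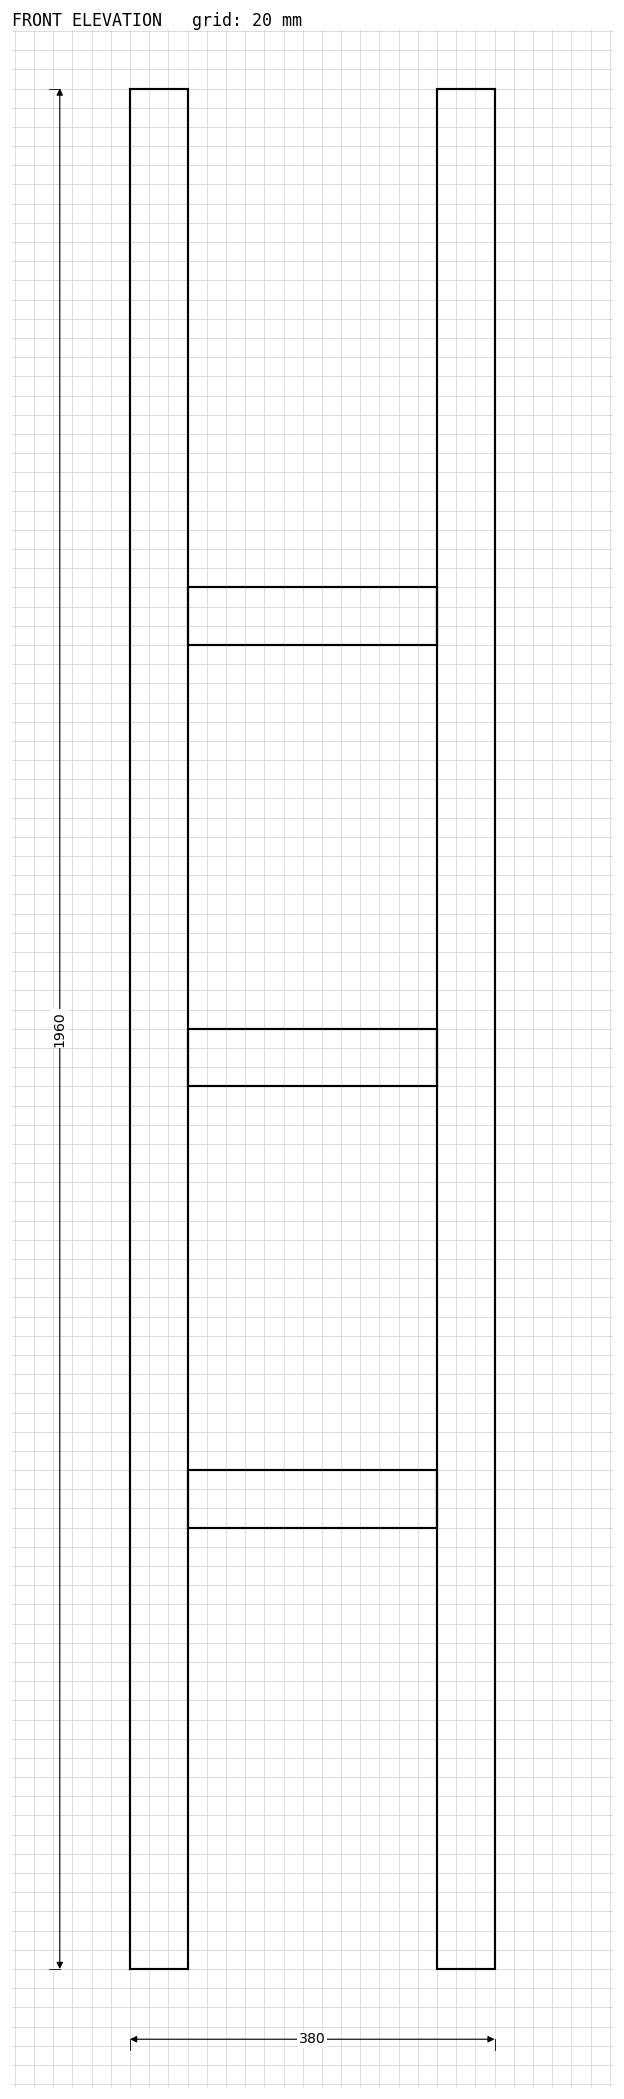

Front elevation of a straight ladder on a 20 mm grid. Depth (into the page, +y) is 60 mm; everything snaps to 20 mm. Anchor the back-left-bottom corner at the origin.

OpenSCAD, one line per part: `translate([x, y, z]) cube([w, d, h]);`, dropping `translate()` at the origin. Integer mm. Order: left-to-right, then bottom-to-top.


cube([60, 60, 1960]);
translate([60, 0, 460]) cube([260, 60, 60]);
translate([60, 0, 920]) cube([260, 60, 60]);
translate([60, 0, 1380]) cube([260, 60, 60]);
translate([320, 0, 0]) cube([60, 60, 1960]);


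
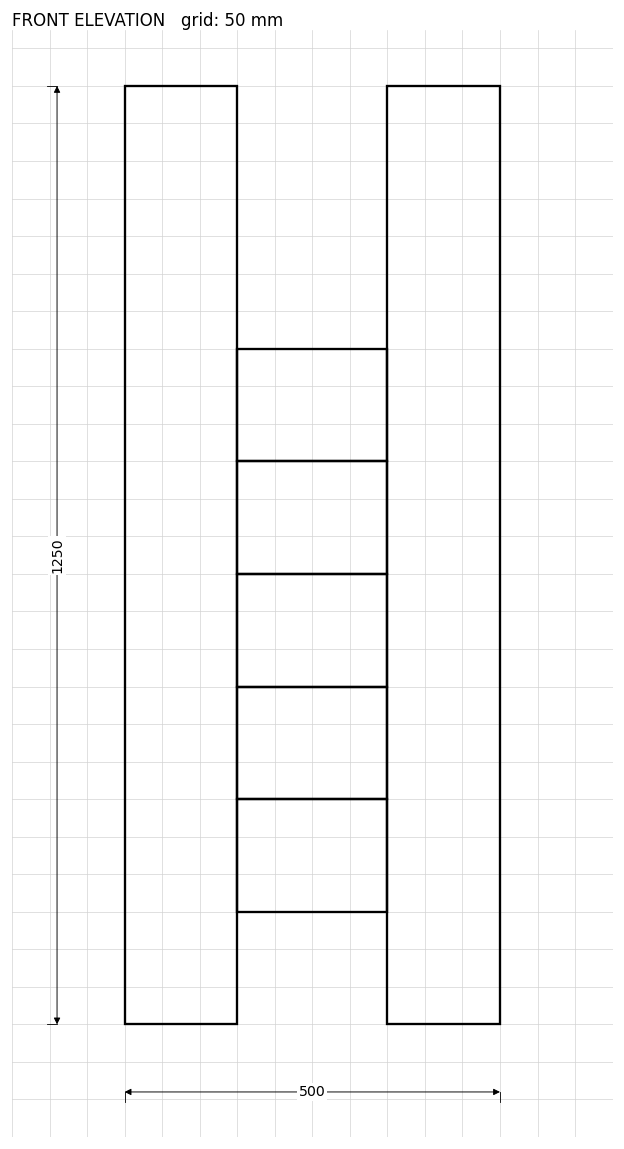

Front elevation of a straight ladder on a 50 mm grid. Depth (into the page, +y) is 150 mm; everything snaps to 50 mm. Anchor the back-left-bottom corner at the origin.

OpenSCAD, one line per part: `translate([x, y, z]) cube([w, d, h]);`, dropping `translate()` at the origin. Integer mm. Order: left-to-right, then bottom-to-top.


cube([150, 150, 1250]);
translate([150, 0, 150]) cube([200, 150, 150]);
translate([150, 0, 300]) cube([200, 150, 150]);
translate([150, 0, 450]) cube([200, 150, 150]);
translate([150, 0, 600]) cube([200, 150, 150]);
translate([150, 0, 750]) cube([200, 150, 150]);
translate([350, 0, 0]) cube([150, 150, 1250]);


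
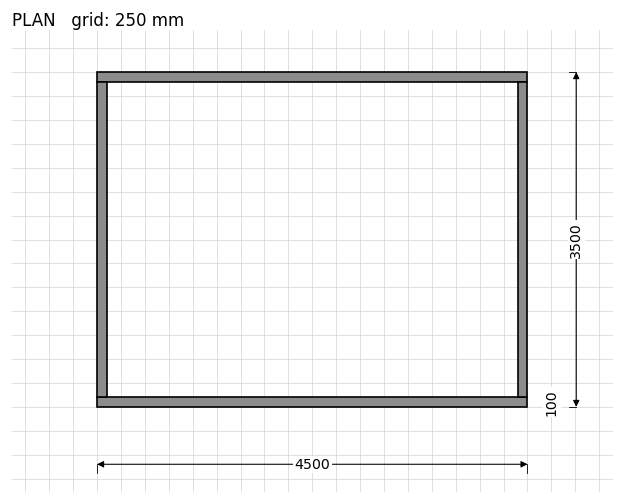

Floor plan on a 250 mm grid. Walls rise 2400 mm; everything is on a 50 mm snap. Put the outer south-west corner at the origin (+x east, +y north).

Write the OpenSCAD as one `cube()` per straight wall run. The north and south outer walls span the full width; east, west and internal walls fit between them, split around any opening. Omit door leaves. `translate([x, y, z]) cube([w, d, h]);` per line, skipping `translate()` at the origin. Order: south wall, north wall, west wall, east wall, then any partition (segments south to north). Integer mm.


cube([4500, 100, 2400]);
translate([0, 3400, 0]) cube([4500, 100, 2400]);
translate([0, 100, 0]) cube([100, 3300, 2400]);
translate([4400, 100, 0]) cube([100, 3300, 2400]);


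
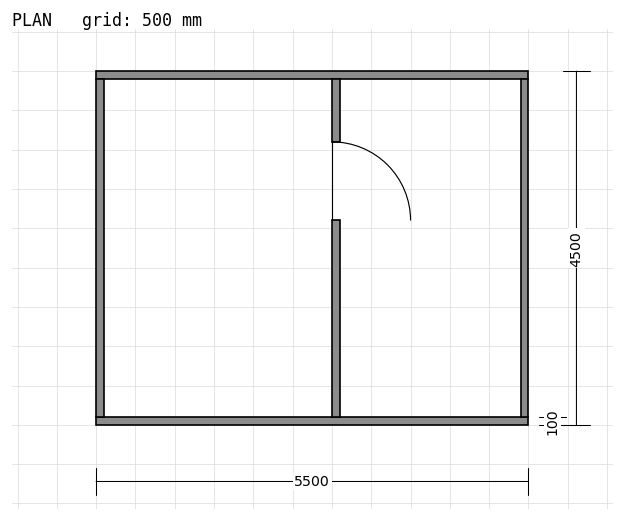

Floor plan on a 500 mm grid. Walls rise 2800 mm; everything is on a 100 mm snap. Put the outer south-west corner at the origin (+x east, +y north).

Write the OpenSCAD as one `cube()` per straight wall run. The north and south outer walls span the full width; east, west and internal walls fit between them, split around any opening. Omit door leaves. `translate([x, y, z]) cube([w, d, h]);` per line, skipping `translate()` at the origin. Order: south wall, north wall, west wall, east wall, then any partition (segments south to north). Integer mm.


cube([5500, 100, 2800]);
translate([0, 4400, 0]) cube([5500, 100, 2800]);
translate([0, 100, 0]) cube([100, 4300, 2800]);
translate([5400, 100, 0]) cube([100, 4300, 2800]);
translate([3000, 100, 0]) cube([100, 2500, 2800]);
translate([3000, 3600, 0]) cube([100, 800, 2800]);


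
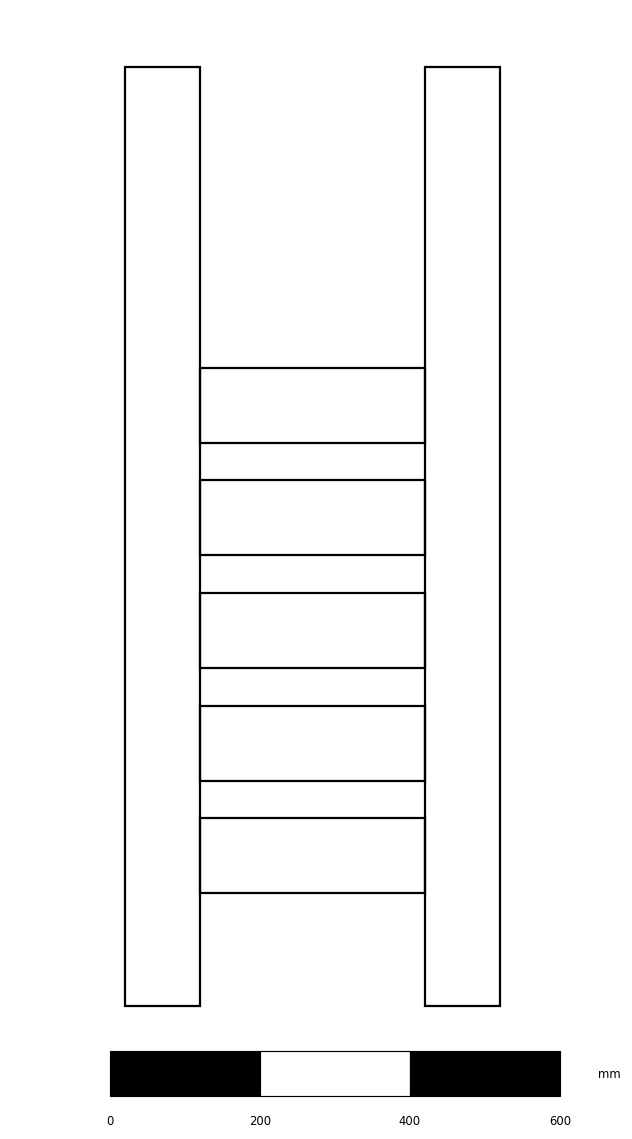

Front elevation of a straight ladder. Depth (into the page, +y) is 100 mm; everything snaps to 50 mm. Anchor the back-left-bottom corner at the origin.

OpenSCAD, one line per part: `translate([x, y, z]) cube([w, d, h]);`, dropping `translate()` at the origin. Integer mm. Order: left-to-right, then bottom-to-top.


cube([100, 100, 1250]);
translate([100, 0, 150]) cube([300, 100, 100]);
translate([100, 0, 300]) cube([300, 100, 100]);
translate([100, 0, 450]) cube([300, 100, 100]);
translate([100, 0, 600]) cube([300, 100, 100]);
translate([100, 0, 750]) cube([300, 100, 100]);
translate([400, 0, 0]) cube([100, 100, 1250]);
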